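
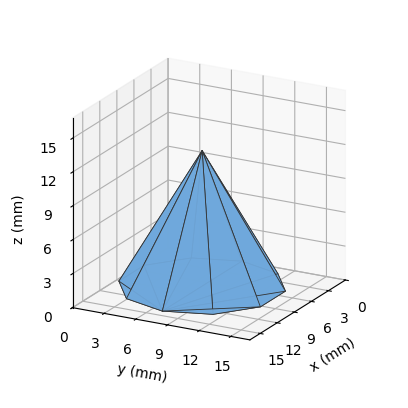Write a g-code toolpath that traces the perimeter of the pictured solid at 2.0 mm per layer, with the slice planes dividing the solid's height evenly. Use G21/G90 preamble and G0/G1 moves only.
Reading the render: the shape is a regular 10-sided pyramid, base circumscribed radius ≈ 7 mm, apex at z ≈ 12 mm (dimensions read to the nearest mm from the axis ticks). For the g-code, the solid's height is divided into equal slices at the stated Δz and each level perimeter traced with G1 moves after a G0 lift.

; perimeter-only toolpath
G21 ; units = mm
G90 ; absolute positioning
G28 ; home
; layer 1
G0 Z2.0
G0 X12.8 Y7.0
G1 X11.8 Y10.4
G1 X8.8 Y12.6
G1 X5.2 Y12.6
G1 X2.2 Y10.4
G1 X1.2 Y7.0
G1 X2.2 Y3.6
G1 X5.2 Y1.4
G1 X8.8 Y1.4
G1 X11.8 Y3.6
G1 X12.8 Y7.0
; layer 2
G0 Z4.0
G0 X11.7 Y7.0
G1 X10.8 Y9.7
G1 X8.5 Y11.5
G1 X5.5 Y11.5
G1 X3.2 Y9.7
G1 X2.3 Y7.0
G1 X3.2 Y4.3
G1 X5.5 Y2.5
G1 X8.5 Y2.5
G1 X10.8 Y4.3
G1 X11.7 Y7.0
; layer 3
G0 Z6.0
G0 X10.5 Y7.0
G1 X9.8 Y9.1
G1 X8.1 Y10.3
G1 X5.9 Y10.3
G1 X4.2 Y9.1
G1 X3.5 Y7.0
G1 X4.2 Y5.0
G1 X5.9 Y3.6
G1 X8.1 Y3.6
G1 X9.8 Y5.0
G1 X10.5 Y7.0
; layer 4
G0 Z8.0
G0 X9.3 Y7.0
G1 X8.9 Y8.4
G1 X7.7 Y9.2
G1 X6.3 Y9.2
G1 X5.1 Y8.4
G1 X4.7 Y7.0
G1 X5.1 Y5.6
G1 X6.3 Y4.8
G1 X7.7 Y4.8
G1 X8.9 Y5.6
G1 X9.3 Y7.0
; layer 5
G0 Z10.0
G0 X8.2 Y7.0
G1 X8.0 Y7.7
G1 X7.4 Y8.1
G1 X6.6 Y8.1
G1 X6.1 Y7.7
G1 X5.8 Y7.0
G1 X6.1 Y6.3
G1 X6.6 Y5.9
G1 X7.4 Y5.9
G1 X8.0 Y6.3
G1 X8.2 Y7.0
M2 ; end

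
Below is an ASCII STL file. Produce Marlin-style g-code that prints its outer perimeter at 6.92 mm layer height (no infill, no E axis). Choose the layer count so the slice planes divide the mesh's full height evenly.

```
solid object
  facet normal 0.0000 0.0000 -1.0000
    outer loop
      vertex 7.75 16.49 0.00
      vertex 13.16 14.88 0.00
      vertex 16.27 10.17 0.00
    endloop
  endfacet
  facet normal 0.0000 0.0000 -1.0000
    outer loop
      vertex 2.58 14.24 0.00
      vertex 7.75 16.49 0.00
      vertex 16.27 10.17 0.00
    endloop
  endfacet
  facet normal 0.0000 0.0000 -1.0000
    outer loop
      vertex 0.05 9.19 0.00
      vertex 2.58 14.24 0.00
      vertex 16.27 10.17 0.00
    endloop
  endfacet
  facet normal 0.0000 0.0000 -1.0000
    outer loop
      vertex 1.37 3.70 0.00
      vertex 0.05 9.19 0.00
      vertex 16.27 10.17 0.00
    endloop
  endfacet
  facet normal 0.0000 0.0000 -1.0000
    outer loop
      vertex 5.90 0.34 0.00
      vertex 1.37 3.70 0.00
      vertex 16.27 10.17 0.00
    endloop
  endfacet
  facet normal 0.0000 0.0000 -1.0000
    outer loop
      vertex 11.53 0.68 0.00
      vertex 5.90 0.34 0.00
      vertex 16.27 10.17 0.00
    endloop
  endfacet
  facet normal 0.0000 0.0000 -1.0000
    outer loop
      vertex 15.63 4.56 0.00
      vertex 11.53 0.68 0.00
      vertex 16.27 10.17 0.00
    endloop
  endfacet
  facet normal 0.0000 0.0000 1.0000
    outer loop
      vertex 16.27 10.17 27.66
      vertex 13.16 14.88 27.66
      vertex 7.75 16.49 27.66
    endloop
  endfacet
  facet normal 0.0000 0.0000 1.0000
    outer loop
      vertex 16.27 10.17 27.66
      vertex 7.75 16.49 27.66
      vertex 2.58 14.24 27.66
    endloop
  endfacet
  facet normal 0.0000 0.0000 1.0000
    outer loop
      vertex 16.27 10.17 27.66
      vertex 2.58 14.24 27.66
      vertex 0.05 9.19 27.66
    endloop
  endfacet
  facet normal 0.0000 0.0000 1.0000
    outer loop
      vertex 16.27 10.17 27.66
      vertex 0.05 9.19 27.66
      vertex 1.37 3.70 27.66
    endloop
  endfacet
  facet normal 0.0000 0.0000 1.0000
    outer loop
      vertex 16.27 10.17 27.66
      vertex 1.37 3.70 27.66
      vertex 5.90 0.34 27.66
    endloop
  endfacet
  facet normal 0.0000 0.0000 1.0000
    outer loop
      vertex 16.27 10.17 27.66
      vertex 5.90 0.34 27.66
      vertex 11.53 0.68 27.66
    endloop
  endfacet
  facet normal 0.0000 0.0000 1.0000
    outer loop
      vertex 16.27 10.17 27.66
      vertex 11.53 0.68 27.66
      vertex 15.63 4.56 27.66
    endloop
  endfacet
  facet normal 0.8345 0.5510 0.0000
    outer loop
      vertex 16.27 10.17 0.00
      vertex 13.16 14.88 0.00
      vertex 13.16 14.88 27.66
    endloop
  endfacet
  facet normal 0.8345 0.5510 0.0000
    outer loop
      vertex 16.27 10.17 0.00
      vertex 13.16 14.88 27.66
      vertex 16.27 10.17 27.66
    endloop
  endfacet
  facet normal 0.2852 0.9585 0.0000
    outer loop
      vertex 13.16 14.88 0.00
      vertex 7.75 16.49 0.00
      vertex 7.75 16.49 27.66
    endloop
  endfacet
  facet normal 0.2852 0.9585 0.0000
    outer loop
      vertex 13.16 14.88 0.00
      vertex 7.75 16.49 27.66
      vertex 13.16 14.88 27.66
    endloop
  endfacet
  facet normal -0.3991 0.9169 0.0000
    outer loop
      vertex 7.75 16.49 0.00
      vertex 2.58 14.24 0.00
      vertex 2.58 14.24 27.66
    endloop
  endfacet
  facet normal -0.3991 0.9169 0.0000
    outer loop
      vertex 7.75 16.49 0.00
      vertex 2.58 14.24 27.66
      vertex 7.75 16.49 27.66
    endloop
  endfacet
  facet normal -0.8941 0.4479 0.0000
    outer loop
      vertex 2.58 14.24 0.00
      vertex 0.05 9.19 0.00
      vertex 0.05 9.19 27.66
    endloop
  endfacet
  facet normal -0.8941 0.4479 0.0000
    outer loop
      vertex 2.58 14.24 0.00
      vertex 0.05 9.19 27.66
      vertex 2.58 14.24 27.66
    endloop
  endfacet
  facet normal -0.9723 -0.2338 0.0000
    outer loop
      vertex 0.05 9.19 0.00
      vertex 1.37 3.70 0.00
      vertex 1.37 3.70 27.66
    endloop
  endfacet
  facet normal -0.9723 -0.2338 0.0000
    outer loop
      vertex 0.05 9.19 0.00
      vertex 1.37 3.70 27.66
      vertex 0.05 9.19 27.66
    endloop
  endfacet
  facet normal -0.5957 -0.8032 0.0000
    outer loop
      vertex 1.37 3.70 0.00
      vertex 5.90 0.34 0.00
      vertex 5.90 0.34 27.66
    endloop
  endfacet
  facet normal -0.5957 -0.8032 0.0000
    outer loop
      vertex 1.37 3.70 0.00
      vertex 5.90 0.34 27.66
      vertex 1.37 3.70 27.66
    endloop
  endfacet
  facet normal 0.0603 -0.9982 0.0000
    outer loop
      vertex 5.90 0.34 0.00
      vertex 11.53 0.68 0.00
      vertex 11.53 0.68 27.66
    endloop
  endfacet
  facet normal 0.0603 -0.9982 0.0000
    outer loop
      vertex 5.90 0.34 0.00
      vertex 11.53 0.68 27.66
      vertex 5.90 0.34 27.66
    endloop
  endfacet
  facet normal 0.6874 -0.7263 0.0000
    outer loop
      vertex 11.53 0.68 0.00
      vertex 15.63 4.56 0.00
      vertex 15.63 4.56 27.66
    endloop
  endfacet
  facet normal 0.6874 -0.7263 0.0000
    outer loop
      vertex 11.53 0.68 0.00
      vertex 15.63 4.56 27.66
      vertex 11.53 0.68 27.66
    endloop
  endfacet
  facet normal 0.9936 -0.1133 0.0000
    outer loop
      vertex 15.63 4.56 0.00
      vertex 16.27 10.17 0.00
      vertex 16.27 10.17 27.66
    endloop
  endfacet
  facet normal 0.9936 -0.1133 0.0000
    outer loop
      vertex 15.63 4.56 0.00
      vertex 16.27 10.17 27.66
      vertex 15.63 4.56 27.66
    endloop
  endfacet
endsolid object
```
; perimeter-only toolpath
G21 ; units = mm
G90 ; absolute positioning
G28 ; home
; layer 1
G0 Z6.92
G0 X16.27 Y10.17
G1 X13.16 Y14.88
G1 X7.75 Y16.49
G1 X2.58 Y14.24
G1 X0.05 Y9.19
G1 X1.37 Y3.70
G1 X5.90 Y0.34
G1 X11.53 Y0.68
G1 X15.63 Y4.56
G1 X16.27 Y10.17
; layer 2
G0 Z13.83
G0 X16.27 Y10.17
G1 X13.16 Y14.88
G1 X7.75 Y16.49
G1 X2.58 Y14.24
G1 X0.05 Y9.19
G1 X1.37 Y3.70
G1 X5.90 Y0.34
G1 X11.53 Y0.68
G1 X15.63 Y4.56
G1 X16.27 Y10.17
; layer 3
G0 Z20.75
G0 X16.27 Y10.17
G1 X13.16 Y14.88
G1 X7.75 Y16.49
G1 X2.58 Y14.24
G1 X0.05 Y9.19
G1 X1.37 Y3.70
G1 X5.90 Y0.34
G1 X11.53 Y0.68
G1 X15.63 Y4.56
G1 X16.27 Y10.17
; layer 4
G0 Z27.66
G0 X16.27 Y10.17
G1 X13.16 Y14.88
G1 X7.75 Y16.49
G1 X2.58 Y14.24
G1 X0.05 Y9.19
G1 X1.37 Y3.70
G1 X5.90 Y0.34
G1 X11.53 Y0.68
G1 X15.63 Y4.56
G1 X16.27 Y10.17
M2 ; end

The solid is a regular 9-sided prism (a cylinder approximated with 9 flat sides), circumscribed radius ≈ 8.25 mm, height ≈ 27.7 mm. Slicing at Δz = 6.92 mm — 4 equal slices spanning the solid's height, so layer i sits at z = i·h/4 — gives 4 non-empty perimeters. Each is a 9-segment closed polygon; G0 lifts to the layer z and rapids to the start vertex, then G1 traces the edges.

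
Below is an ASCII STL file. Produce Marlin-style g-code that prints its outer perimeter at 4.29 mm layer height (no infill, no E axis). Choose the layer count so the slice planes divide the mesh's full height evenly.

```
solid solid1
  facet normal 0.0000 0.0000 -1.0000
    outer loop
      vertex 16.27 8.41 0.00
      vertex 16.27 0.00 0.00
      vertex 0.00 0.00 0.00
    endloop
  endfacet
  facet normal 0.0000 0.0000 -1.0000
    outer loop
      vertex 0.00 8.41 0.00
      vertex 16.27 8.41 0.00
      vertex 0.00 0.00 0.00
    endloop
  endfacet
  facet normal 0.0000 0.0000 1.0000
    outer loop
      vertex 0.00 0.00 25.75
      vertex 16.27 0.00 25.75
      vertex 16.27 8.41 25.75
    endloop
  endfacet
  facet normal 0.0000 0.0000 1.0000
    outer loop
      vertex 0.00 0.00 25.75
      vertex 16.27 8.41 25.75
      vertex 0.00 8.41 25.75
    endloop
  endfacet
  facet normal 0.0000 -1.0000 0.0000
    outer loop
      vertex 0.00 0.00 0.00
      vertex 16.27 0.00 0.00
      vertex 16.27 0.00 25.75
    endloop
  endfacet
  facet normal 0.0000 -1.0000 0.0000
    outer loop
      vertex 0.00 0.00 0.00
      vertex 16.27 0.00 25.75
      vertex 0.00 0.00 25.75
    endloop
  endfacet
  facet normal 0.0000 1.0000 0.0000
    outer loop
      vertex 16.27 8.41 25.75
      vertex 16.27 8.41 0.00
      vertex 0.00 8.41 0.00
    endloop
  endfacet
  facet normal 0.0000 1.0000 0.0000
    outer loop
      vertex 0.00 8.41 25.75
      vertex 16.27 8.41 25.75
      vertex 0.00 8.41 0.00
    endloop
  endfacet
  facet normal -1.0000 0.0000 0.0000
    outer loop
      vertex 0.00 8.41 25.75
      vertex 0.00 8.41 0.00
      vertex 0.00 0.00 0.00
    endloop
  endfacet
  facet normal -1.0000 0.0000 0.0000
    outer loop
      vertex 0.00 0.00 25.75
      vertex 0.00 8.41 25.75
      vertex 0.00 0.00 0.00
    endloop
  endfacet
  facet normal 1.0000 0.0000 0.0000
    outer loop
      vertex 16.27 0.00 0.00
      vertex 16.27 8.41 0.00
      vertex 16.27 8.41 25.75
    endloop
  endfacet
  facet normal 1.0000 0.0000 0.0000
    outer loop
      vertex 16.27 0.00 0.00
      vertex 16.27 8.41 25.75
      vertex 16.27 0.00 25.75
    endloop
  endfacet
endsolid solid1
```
; perimeter-only toolpath
G21 ; units = mm
G90 ; absolute positioning
G28 ; home
; layer 1
G0 Z4.29
G0 X0.00 Y0.00
G1 X16.27 Y0.00
G1 X16.27 Y8.41
G1 X0.00 Y8.41
G1 X0.00 Y0.00
; layer 2
G0 Z8.58
G0 X0.00 Y0.00
G1 X16.27 Y0.00
G1 X16.27 Y8.41
G1 X0.00 Y8.41
G1 X0.00 Y0.00
; layer 3
G0 Z12.88
G0 X0.00 Y0.00
G1 X16.27 Y0.00
G1 X16.27 Y8.41
G1 X0.00 Y8.41
G1 X0.00 Y0.00
; layer 4
G0 Z17.17
G0 X0.00 Y0.00
G1 X16.27 Y0.00
G1 X16.27 Y8.41
G1 X0.00 Y8.41
G1 X0.00 Y0.00
; layer 5
G0 Z21.46
G0 X0.00 Y0.00
G1 X16.27 Y0.00
G1 X16.27 Y8.41
G1 X0.00 Y8.41
G1 X0.00 Y0.00
; layer 6
G0 Z25.75
G0 X0.00 Y0.00
G1 X16.27 Y0.00
G1 X16.27 Y8.41
G1 X0.00 Y8.41
G1 X0.00 Y0.00
M2 ; end

The solid is a rectangular box, roughly 16.3 × 8.41 mm footprint and 25.8 mm tall. Slicing at Δz = 4.29 mm — 6 equal slices spanning the solid's height, so layer i sits at z = i·h/6 — gives 6 non-empty perimeters. Each is a 4-segment closed polygon; G0 lifts to the layer z and rapids to the start vertex, then G1 traces the edges.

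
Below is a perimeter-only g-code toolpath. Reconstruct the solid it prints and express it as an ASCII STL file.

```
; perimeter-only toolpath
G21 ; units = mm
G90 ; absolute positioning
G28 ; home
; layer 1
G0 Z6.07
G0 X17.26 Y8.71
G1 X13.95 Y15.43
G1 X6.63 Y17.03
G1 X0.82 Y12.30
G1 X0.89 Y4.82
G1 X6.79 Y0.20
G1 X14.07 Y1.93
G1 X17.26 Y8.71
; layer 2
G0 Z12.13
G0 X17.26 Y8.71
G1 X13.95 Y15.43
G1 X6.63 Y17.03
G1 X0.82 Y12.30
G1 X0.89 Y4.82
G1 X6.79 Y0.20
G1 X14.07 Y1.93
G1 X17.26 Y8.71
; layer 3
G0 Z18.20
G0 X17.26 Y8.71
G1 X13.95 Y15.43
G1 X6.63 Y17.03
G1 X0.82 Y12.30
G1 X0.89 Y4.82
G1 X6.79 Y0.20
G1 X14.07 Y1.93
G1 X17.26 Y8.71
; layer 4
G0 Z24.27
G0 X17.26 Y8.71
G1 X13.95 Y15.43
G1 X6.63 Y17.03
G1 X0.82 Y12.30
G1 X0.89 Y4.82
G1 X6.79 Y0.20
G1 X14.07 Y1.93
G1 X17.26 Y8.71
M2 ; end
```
solid part
  facet normal 0.0000 0.0000 -1.0000
    outer loop
      vertex 6.63 17.03 0.00
      vertex 13.95 15.43 0.00
      vertex 17.26 8.71 0.00
    endloop
  endfacet
  facet normal 0.0000 0.0000 -1.0000
    outer loop
      vertex 0.82 12.30 0.00
      vertex 6.63 17.03 0.00
      vertex 17.26 8.71 0.00
    endloop
  endfacet
  facet normal 0.0000 0.0000 -1.0000
    outer loop
      vertex 0.89 4.82 0.00
      vertex 0.82 12.30 0.00
      vertex 17.26 8.71 0.00
    endloop
  endfacet
  facet normal 0.0000 0.0000 -1.0000
    outer loop
      vertex 6.79 0.20 0.00
      vertex 0.89 4.82 0.00
      vertex 17.26 8.71 0.00
    endloop
  endfacet
  facet normal 0.0000 0.0000 -1.0000
    outer loop
      vertex 14.07 1.93 0.00
      vertex 6.79 0.20 0.00
      vertex 17.26 8.71 0.00
    endloop
  endfacet
  facet normal 0.0000 0.0000 1.0000
    outer loop
      vertex 17.26 8.71 24.27
      vertex 13.95 15.43 24.27
      vertex 6.63 17.03 24.27
    endloop
  endfacet
  facet normal 0.0000 0.0000 1.0000
    outer loop
      vertex 17.26 8.71 24.27
      vertex 6.63 17.03 24.27
      vertex 0.82 12.30 24.27
    endloop
  endfacet
  facet normal 0.0000 0.0000 1.0000
    outer loop
      vertex 17.26 8.71 24.27
      vertex 0.82 12.30 24.27
      vertex 0.89 4.82 24.27
    endloop
  endfacet
  facet normal 0.0000 0.0000 1.0000
    outer loop
      vertex 17.26 8.71 24.27
      vertex 0.89 4.82 24.27
      vertex 6.79 0.20 24.27
    endloop
  endfacet
  facet normal 0.0000 0.0000 1.0000
    outer loop
      vertex 17.26 8.71 24.27
      vertex 6.79 0.20 24.27
      vertex 14.07 1.93 24.27
    endloop
  endfacet
  facet normal 0.8971 0.4419 0.0000
    outer loop
      vertex 17.26 8.71 0.00
      vertex 13.95 15.43 0.00
      vertex 13.95 15.43 24.27
    endloop
  endfacet
  facet normal 0.8971 0.4419 0.0000
    outer loop
      vertex 17.26 8.71 0.00
      vertex 13.95 15.43 24.27
      vertex 17.26 8.71 24.27
    endloop
  endfacet
  facet normal 0.2135 0.9769 0.0000
    outer loop
      vertex 13.95 15.43 0.00
      vertex 6.63 17.03 0.00
      vertex 6.63 17.03 24.27
    endloop
  endfacet
  facet normal 0.2135 0.9769 0.0000
    outer loop
      vertex 13.95 15.43 0.00
      vertex 6.63 17.03 24.27
      vertex 13.95 15.43 24.27
    endloop
  endfacet
  facet normal -0.6313 0.7755 0.0000
    outer loop
      vertex 6.63 17.03 0.00
      vertex 0.82 12.30 0.00
      vertex 0.82 12.30 24.27
    endloop
  endfacet
  facet normal -0.6313 0.7755 0.0000
    outer loop
      vertex 6.63 17.03 0.00
      vertex 0.82 12.30 24.27
      vertex 6.63 17.03 24.27
    endloop
  endfacet
  facet normal -1.0000 -0.0094 0.0000
    outer loop
      vertex 0.82 12.30 0.00
      vertex 0.89 4.82 0.00
      vertex 0.89 4.82 24.27
    endloop
  endfacet
  facet normal -1.0000 -0.0094 0.0000
    outer loop
      vertex 0.82 12.30 0.00
      vertex 0.89 4.82 24.27
      vertex 0.82 12.30 24.27
    endloop
  endfacet
  facet normal -0.6165 -0.7873 0.0000
    outer loop
      vertex 0.89 4.82 0.00
      vertex 6.79 0.20 0.00
      vertex 6.79 0.20 24.27
    endloop
  endfacet
  facet normal -0.6165 -0.7873 0.0000
    outer loop
      vertex 0.89 4.82 0.00
      vertex 6.79 0.20 24.27
      vertex 0.89 4.82 24.27
    endloop
  endfacet
  facet normal 0.2312 -0.9729 0.0000
    outer loop
      vertex 6.79 0.20 0.00
      vertex 14.07 1.93 0.00
      vertex 14.07 1.93 24.27
    endloop
  endfacet
  facet normal 0.2312 -0.9729 0.0000
    outer loop
      vertex 6.79 0.20 0.00
      vertex 14.07 1.93 24.27
      vertex 6.79 0.20 24.27
    endloop
  endfacet
  facet normal 0.9048 -0.4257 0.0000
    outer loop
      vertex 14.07 1.93 0.00
      vertex 17.26 8.71 0.00
      vertex 17.26 8.71 24.27
    endloop
  endfacet
  facet normal 0.9048 -0.4257 0.0000
    outer loop
      vertex 14.07 1.93 0.00
      vertex 17.26 8.71 24.27
      vertex 14.07 1.93 24.27
    endloop
  endfacet
endsolid part

The G0 Z moves step by Δz≈6.07 mm. Every layer's G1 loop is the same polygon, so the solid is a straight extrusion of it from z=0 to z≈24.3. Closing with flat bottom and top caps and triangulating gives 24 facets — a regular 7-sided prism (a cylinder approximated with 7 flat sides), circumscribed radius ≈ 8.63 mm, height ≈ 24.3 mm.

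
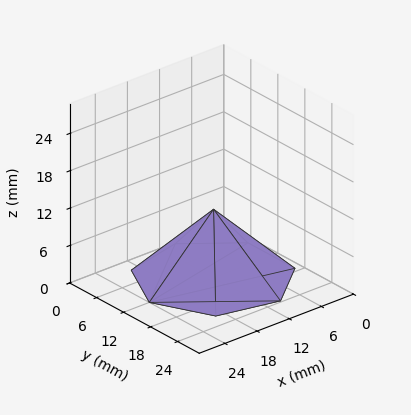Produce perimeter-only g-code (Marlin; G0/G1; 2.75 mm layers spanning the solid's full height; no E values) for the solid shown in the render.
Reading the render: the shape is a regular 7-sided pyramid, base circumscribed radius ≈ 12 mm, apex at z ≈ 11 mm (dimensions read to the nearest mm from the axis ticks). For the g-code, the solid's height is divided into equal slices at the stated Δz and each level perimeter traced with G1 moves after a G0 lift.

; perimeter-only toolpath
G21 ; units = mm
G90 ; absolute positioning
G28 ; home
; layer 1
G0 Z2.75
G0 X21.00 Y12.00
G1 X17.61 Y19.04
G1 X10.00 Y20.77
G1 X3.89 Y15.91
G1 X3.89 Y8.09
G1 X10.00 Y3.23
G1 X17.61 Y4.96
G1 X21.00 Y12.00
; layer 2
G0 Z5.50
G0 X18.00 Y12.00
G1 X15.74 Y16.69
G1 X10.66 Y17.85
G1 X6.59 Y14.61
G1 X6.59 Y9.39
G1 X10.66 Y6.15
G1 X15.74 Y7.31
G1 X18.00 Y12.00
; layer 3
G0 Z8.25
G0 X15.00 Y12.00
G1 X13.87 Y14.34
G1 X11.33 Y14.93
G1 X9.30 Y13.30
G1 X9.30 Y10.70
G1 X11.33 Y9.07
G1 X13.87 Y9.65
G1 X15.00 Y12.00
M2 ; end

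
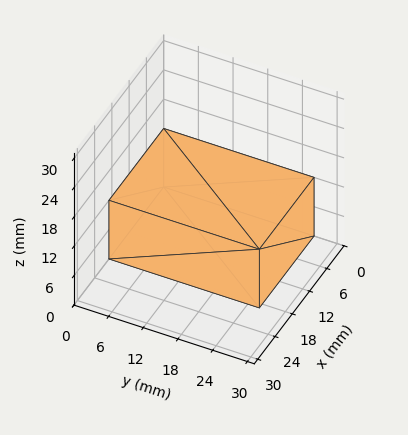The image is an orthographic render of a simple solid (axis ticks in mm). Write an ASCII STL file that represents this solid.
Reading the render: the shape is a rectangular box, roughly 19 × 26 mm footprint and 12 mm tall (dimensions read to the nearest mm from the axis ticks). For the STL, each face is triangulated and given an outward normal.

solid part
  facet normal 0.0000 0.0000 -1.0000
    outer loop
      vertex 19.00 26.00 0.00
      vertex 19.00 0.00 0.00
      vertex 0.00 0.00 0.00
    endloop
  endfacet
  facet normal 0.0000 0.0000 -1.0000
    outer loop
      vertex 0.00 26.00 0.00
      vertex 19.00 26.00 0.00
      vertex 0.00 0.00 0.00
    endloop
  endfacet
  facet normal 0.0000 0.0000 1.0000
    outer loop
      vertex 0.00 0.00 12.00
      vertex 19.00 0.00 12.00
      vertex 19.00 26.00 12.00
    endloop
  endfacet
  facet normal 0.0000 0.0000 1.0000
    outer loop
      vertex 0.00 0.00 12.00
      vertex 19.00 26.00 12.00
      vertex 0.00 26.00 12.00
    endloop
  endfacet
  facet normal 0.0000 -1.0000 0.0000
    outer loop
      vertex 0.00 0.00 0.00
      vertex 19.00 0.00 0.00
      vertex 19.00 0.00 12.00
    endloop
  endfacet
  facet normal 0.0000 -1.0000 0.0000
    outer loop
      vertex 0.00 0.00 0.00
      vertex 19.00 0.00 12.00
      vertex 0.00 0.00 12.00
    endloop
  endfacet
  facet normal 0.0000 1.0000 0.0000
    outer loop
      vertex 19.00 26.00 12.00
      vertex 19.00 26.00 0.00
      vertex 0.00 26.00 0.00
    endloop
  endfacet
  facet normal 0.0000 1.0000 0.0000
    outer loop
      vertex 0.00 26.00 12.00
      vertex 19.00 26.00 12.00
      vertex 0.00 26.00 0.00
    endloop
  endfacet
  facet normal -1.0000 0.0000 0.0000
    outer loop
      vertex 0.00 26.00 12.00
      vertex 0.00 26.00 0.00
      vertex 0.00 0.00 0.00
    endloop
  endfacet
  facet normal -1.0000 0.0000 0.0000
    outer loop
      vertex 0.00 0.00 12.00
      vertex 0.00 26.00 12.00
      vertex 0.00 0.00 0.00
    endloop
  endfacet
  facet normal 1.0000 0.0000 0.0000
    outer loop
      vertex 19.00 0.00 0.00
      vertex 19.00 26.00 0.00
      vertex 19.00 26.00 12.00
    endloop
  endfacet
  facet normal 1.0000 0.0000 0.0000
    outer loop
      vertex 19.00 0.00 0.00
      vertex 19.00 26.00 12.00
      vertex 19.00 0.00 12.00
    endloop
  endfacet
endsolid part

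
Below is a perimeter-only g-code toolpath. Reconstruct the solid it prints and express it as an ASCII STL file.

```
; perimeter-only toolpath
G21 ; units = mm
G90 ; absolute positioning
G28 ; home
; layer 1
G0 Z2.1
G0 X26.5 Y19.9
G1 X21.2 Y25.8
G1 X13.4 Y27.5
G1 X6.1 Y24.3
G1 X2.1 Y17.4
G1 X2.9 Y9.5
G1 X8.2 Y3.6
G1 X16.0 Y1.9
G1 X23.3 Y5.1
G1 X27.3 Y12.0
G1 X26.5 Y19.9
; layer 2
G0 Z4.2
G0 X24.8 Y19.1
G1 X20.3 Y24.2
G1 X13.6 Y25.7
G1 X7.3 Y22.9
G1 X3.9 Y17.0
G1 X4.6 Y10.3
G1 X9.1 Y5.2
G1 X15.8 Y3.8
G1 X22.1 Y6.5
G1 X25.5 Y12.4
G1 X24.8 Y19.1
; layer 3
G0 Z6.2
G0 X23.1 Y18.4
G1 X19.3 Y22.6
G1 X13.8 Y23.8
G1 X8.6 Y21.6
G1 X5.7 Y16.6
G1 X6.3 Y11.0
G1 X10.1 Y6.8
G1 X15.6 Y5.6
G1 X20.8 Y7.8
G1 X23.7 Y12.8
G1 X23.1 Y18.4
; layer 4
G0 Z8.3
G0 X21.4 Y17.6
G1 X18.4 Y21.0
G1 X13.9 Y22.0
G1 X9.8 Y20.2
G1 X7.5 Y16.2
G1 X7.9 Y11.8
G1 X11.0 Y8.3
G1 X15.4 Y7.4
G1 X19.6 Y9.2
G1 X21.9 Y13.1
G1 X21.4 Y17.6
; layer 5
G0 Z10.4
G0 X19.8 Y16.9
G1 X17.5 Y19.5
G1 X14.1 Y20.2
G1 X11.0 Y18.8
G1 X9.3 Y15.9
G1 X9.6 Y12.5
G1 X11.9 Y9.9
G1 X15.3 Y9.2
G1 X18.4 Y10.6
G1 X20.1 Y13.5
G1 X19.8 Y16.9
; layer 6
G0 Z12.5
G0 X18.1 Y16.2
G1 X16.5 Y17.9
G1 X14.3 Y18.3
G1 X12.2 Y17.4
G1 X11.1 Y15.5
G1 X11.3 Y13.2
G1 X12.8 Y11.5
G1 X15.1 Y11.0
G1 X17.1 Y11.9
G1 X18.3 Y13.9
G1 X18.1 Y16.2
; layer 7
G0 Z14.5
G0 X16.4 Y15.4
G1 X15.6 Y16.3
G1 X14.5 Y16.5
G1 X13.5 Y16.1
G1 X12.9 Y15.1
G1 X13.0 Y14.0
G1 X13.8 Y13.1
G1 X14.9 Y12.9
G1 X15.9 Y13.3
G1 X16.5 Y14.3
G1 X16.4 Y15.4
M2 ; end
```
solid part
  facet normal 0.0000 0.0000 -1.0000
    outer loop
      vertex 13.2 29.3 0.0
      vertex 22.1 27.4 0.0
      vertex 28.2 20.6 0.0
    endloop
  endfacet
  facet normal 0.0000 0.0000 -1.0000
    outer loop
      vertex 4.9 25.7 0.0
      vertex 13.2 29.3 0.0
      vertex 28.2 20.6 0.0
    endloop
  endfacet
  facet normal 0.0000 0.0000 -1.0000
    outer loop
      vertex 0.3 17.8 0.0
      vertex 4.9 25.7 0.0
      vertex 28.2 20.6 0.0
    endloop
  endfacet
  facet normal 0.0000 0.0000 -1.0000
    outer loop
      vertex 1.2 8.8 0.0
      vertex 0.3 17.8 0.0
      vertex 28.2 20.6 0.0
    endloop
  endfacet
  facet normal 0.0000 0.0000 -1.0000
    outer loop
      vertex 7.3 2.0 0.0
      vertex 1.2 8.8 0.0
      vertex 28.2 20.6 0.0
    endloop
  endfacet
  facet normal 0.0000 0.0000 -1.0000
    outer loop
      vertex 16.2 0.1 0.0
      vertex 7.3 2.0 0.0
      vertex 28.2 20.6 0.0
    endloop
  endfacet
  facet normal 0.0000 0.0000 -1.0000
    outer loop
      vertex 24.5 3.7 0.0
      vertex 16.2 0.1 0.0
      vertex 28.2 20.6 0.0
    endloop
  endfacet
  facet normal 0.0000 0.0000 -1.0000
    outer loop
      vertex 29.1 11.6 0.0
      vertex 24.5 3.7 0.0
      vertex 28.2 20.6 0.0
    endloop
  endfacet
  facet normal 0.5692 0.5106 0.6444
    outer loop
      vertex 28.2 20.6 0.0
      vertex 22.1 27.4 0.0
      vertex 14.7 14.7 16.6
    endloop
  endfacet
  facet normal 0.1598 0.7484 0.6438
    outer loop
      vertex 22.1 27.4 0.0
      vertex 13.2 29.3 0.0
      vertex 14.7 14.7 16.6
    endloop
  endfacet
  facet normal -0.3043 0.7015 0.6445
    outer loop
      vertex 13.2 29.3 0.0
      vertex 4.9 25.7 0.0
      vertex 14.7 14.7 16.6
    endloop
  endfacet
  facet normal -0.6605 0.3846 0.6448
    outer loop
      vertex 4.9 25.7 0.0
      vertex 0.3 17.8 0.0
      vertex 14.7 14.7 16.6
    endloop
  endfacet
  facet normal -0.7602 -0.0760 0.6452
    outer loop
      vertex 0.3 17.8 0.0
      vertex 1.2 8.8 0.0
      vertex 14.7 14.7 16.6
    endloop
  endfacet
  facet normal -0.5692 -0.5106 0.6444
    outer loop
      vertex 1.2 8.8 0.0
      vertex 7.3 2.0 0.0
      vertex 14.7 14.7 16.6
    endloop
  endfacet
  facet normal -0.1598 -0.7484 0.6438
    outer loop
      vertex 7.3 2.0 0.0
      vertex 16.2 0.1 0.0
      vertex 14.7 14.7 16.6
    endloop
  endfacet
  facet normal 0.3043 -0.7015 0.6445
    outer loop
      vertex 16.2 0.1 0.0
      vertex 24.5 3.7 0.0
      vertex 14.7 14.7 16.6
    endloop
  endfacet
  facet normal 0.6605 -0.3846 0.6448
    outer loop
      vertex 24.5 3.7 0.0
      vertex 29.1 11.6 0.0
      vertex 14.7 14.7 16.6
    endloop
  endfacet
  facet normal 0.7602 0.0760 0.6452
    outer loop
      vertex 29.1 11.6 0.0
      vertex 28.2 20.6 0.0
      vertex 14.7 14.7 16.6
    endloop
  endfacet
endsolid part

The G0 Z moves step by Δz≈2.1 mm. The G1 loops shrink linearly with z, so the solid tapers from its base footprint up to z≈16.6. Closing with a flat bottom cap and the tapered top and triangulating gives 18 facets — a regular 10-sided pyramid, base circumscribed radius ≈ 14.7 mm, apex at z ≈ 16.6 mm.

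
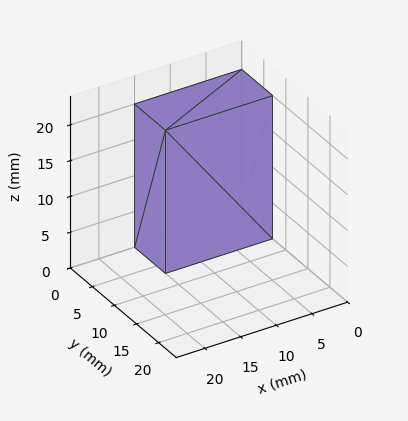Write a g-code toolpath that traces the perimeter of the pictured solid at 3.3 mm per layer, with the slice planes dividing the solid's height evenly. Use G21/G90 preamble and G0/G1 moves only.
Reading the render: the shape is a rectangular box, roughly 15 × 7 mm footprint and 20 mm tall (dimensions read to the nearest mm from the axis ticks). For the g-code, the solid's height is divided into equal slices at the stated Δz and each level perimeter traced with G1 moves after a G0 lift.

; perimeter-only toolpath
G21 ; units = mm
G90 ; absolute positioning
G28 ; home
; layer 1
G0 Z3.3
G0 X0.0 Y0.0
G1 X15.0 Y0.0
G1 X15.0 Y7.0
G1 X0.0 Y7.0
G1 X0.0 Y0.0
; layer 2
G0 Z6.7
G0 X0.0 Y0.0
G1 X15.0 Y0.0
G1 X15.0 Y7.0
G1 X0.0 Y7.0
G1 X0.0 Y0.0
; layer 3
G0 Z10.0
G0 X0.0 Y0.0
G1 X15.0 Y0.0
G1 X15.0 Y7.0
G1 X0.0 Y7.0
G1 X0.0 Y0.0
; layer 4
G0 Z13.3
G0 X0.0 Y0.0
G1 X15.0 Y0.0
G1 X15.0 Y7.0
G1 X0.0 Y7.0
G1 X0.0 Y0.0
; layer 5
G0 Z16.7
G0 X0.0 Y0.0
G1 X15.0 Y0.0
G1 X15.0 Y7.0
G1 X0.0 Y7.0
G1 X0.0 Y0.0
; layer 6
G0 Z20.0
G0 X0.0 Y0.0
G1 X15.0 Y0.0
G1 X15.0 Y7.0
G1 X0.0 Y7.0
G1 X0.0 Y0.0
M2 ; end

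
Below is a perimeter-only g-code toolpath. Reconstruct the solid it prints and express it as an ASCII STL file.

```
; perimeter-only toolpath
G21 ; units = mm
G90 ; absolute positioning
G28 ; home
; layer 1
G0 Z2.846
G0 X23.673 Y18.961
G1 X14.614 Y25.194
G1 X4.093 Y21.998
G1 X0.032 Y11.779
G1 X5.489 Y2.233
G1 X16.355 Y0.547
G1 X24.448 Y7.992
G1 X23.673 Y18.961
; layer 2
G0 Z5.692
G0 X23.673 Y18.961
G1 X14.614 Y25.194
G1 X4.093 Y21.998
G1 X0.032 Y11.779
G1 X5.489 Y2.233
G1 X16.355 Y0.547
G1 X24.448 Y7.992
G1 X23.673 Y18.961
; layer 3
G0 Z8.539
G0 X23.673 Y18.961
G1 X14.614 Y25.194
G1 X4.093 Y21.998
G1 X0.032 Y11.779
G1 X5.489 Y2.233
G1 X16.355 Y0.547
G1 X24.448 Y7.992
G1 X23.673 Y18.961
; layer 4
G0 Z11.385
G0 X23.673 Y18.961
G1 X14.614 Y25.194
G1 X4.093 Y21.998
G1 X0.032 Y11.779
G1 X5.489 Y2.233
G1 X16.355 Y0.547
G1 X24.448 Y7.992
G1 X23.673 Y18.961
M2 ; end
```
solid part
  facet normal 0.0000 0.0000 -1.0000
    outer loop
      vertex 4.093 21.998 0.000
      vertex 14.614 25.194 0.000
      vertex 23.673 18.961 0.000
    endloop
  endfacet
  facet normal 0.0000 0.0000 -1.0000
    outer loop
      vertex 0.032 11.779 0.000
      vertex 4.093 21.998 0.000
      vertex 23.673 18.961 0.000
    endloop
  endfacet
  facet normal 0.0000 0.0000 -1.0000
    outer loop
      vertex 5.489 2.233 0.000
      vertex 0.032 11.779 0.000
      vertex 23.673 18.961 0.000
    endloop
  endfacet
  facet normal 0.0000 0.0000 -1.0000
    outer loop
      vertex 16.355 0.547 0.000
      vertex 5.489 2.233 0.000
      vertex 23.673 18.961 0.000
    endloop
  endfacet
  facet normal 0.0000 0.0000 -1.0000
    outer loop
      vertex 24.448 7.992 0.000
      vertex 16.355 0.547 0.000
      vertex 23.673 18.961 0.000
    endloop
  endfacet
  facet normal 0.0000 0.0000 1.0000
    outer loop
      vertex 23.673 18.961 11.385
      vertex 14.614 25.194 11.385
      vertex 4.093 21.998 11.385
    endloop
  endfacet
  facet normal 0.0000 0.0000 1.0000
    outer loop
      vertex 23.673 18.961 11.385
      vertex 4.093 21.998 11.385
      vertex 0.032 11.779 11.385
    endloop
  endfacet
  facet normal 0.0000 0.0000 1.0000
    outer loop
      vertex 23.673 18.961 11.385
      vertex 0.032 11.779 11.385
      vertex 5.489 2.233 11.385
    endloop
  endfacet
  facet normal 0.0000 0.0000 1.0000
    outer loop
      vertex 23.673 18.961 11.385
      vertex 5.489 2.233 11.385
      vertex 16.355 0.547 11.385
    endloop
  endfacet
  facet normal 0.0000 0.0000 1.0000
    outer loop
      vertex 23.673 18.961 11.385
      vertex 16.355 0.547 11.385
      vertex 24.448 7.992 11.385
    endloop
  endfacet
  facet normal 0.5668 0.8238 0.0000
    outer loop
      vertex 23.673 18.961 0.000
      vertex 14.614 25.194 0.000
      vertex 14.614 25.194 11.385
    endloop
  endfacet
  facet normal 0.5668 0.8238 0.0000
    outer loop
      vertex 23.673 18.961 0.000
      vertex 14.614 25.194 11.385
      vertex 23.673 18.961 11.385
    endloop
  endfacet
  facet normal -0.2907 0.9568 0.0000
    outer loop
      vertex 14.614 25.194 0.000
      vertex 4.093 21.998 0.000
      vertex 4.093 21.998 11.385
    endloop
  endfacet
  facet normal -0.2907 0.9568 0.0000
    outer loop
      vertex 14.614 25.194 0.000
      vertex 4.093 21.998 11.385
      vertex 14.614 25.194 11.385
    endloop
  endfacet
  facet normal -0.9293 0.3693 0.0000
    outer loop
      vertex 4.093 21.998 0.000
      vertex 0.032 11.779 0.000
      vertex 0.032 11.779 11.385
    endloop
  endfacet
  facet normal -0.9293 0.3693 0.0000
    outer loop
      vertex 4.093 21.998 0.000
      vertex 0.032 11.779 11.385
      vertex 4.093 21.998 11.385
    endloop
  endfacet
  facet normal -0.8682 -0.4963 0.0000
    outer loop
      vertex 0.032 11.779 0.000
      vertex 5.489 2.233 0.000
      vertex 5.489 2.233 11.385
    endloop
  endfacet
  facet normal -0.8682 -0.4963 0.0000
    outer loop
      vertex 0.032 11.779 0.000
      vertex 5.489 2.233 11.385
      vertex 0.032 11.779 11.385
    endloop
  endfacet
  facet normal -0.1533 -0.9882 0.0000
    outer loop
      vertex 5.489 2.233 0.000
      vertex 16.355 0.547 0.000
      vertex 16.355 0.547 11.385
    endloop
  endfacet
  facet normal -0.1533 -0.9882 0.0000
    outer loop
      vertex 5.489 2.233 0.000
      vertex 16.355 0.547 11.385
      vertex 5.489 2.233 11.385
    endloop
  endfacet
  facet normal 0.6770 -0.7360 0.0000
    outer loop
      vertex 16.355 0.547 0.000
      vertex 24.448 7.992 0.000
      vertex 24.448 7.992 11.385
    endloop
  endfacet
  facet normal 0.6770 -0.7360 0.0000
    outer loop
      vertex 16.355 0.547 0.000
      vertex 24.448 7.992 11.385
      vertex 16.355 0.547 11.385
    endloop
  endfacet
  facet normal 0.9975 0.0705 0.0000
    outer loop
      vertex 24.448 7.992 0.000
      vertex 23.673 18.961 0.000
      vertex 23.673 18.961 11.385
    endloop
  endfacet
  facet normal 0.9975 0.0705 0.0000
    outer loop
      vertex 24.448 7.992 0.000
      vertex 23.673 18.961 11.385
      vertex 24.448 7.992 11.385
    endloop
  endfacet
endsolid part

The G0 Z moves step by Δz≈2.846 mm. Every layer's G1 loop is the same polygon, so the solid is a straight extrusion of it from z=0 to z≈11.4. Closing with flat bottom and top caps and triangulating gives 24 facets — a regular 7-sided prism (a cylinder approximated with 7 flat sides), circumscribed radius ≈ 12.7 mm, height ≈ 11.4 mm.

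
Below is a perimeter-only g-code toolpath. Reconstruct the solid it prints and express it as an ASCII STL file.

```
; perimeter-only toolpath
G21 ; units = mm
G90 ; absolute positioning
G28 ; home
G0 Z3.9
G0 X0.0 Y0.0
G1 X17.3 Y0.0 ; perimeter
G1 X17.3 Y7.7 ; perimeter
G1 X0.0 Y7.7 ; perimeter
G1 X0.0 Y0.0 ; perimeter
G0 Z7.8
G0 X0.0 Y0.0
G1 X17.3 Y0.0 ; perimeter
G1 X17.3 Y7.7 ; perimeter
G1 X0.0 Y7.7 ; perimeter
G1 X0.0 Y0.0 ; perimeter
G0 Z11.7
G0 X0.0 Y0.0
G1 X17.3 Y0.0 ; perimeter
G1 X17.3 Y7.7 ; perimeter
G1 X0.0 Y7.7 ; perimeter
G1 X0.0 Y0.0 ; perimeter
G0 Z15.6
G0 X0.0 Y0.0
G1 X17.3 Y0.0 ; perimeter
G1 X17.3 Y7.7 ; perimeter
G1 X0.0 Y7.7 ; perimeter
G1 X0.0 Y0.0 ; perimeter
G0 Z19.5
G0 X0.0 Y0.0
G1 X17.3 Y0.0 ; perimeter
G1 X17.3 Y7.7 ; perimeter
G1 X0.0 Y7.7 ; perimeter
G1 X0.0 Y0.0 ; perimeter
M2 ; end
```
solid part
  facet normal 0.0000 0.0000 -1.0000
    outer loop
      vertex 17.3 7.7 0.0
      vertex 17.3 0.0 0.0
      vertex 0.0 0.0 0.0
    endloop
  endfacet
  facet normal 0.0000 0.0000 -1.0000
    outer loop
      vertex 0.0 7.7 0.0
      vertex 17.3 7.7 0.0
      vertex 0.0 0.0 0.0
    endloop
  endfacet
  facet normal 0.0000 0.0000 1.0000
    outer loop
      vertex 0.0 0.0 19.5
      vertex 17.3 0.0 19.5
      vertex 17.3 7.7 19.5
    endloop
  endfacet
  facet normal 0.0000 0.0000 1.0000
    outer loop
      vertex 0.0 0.0 19.5
      vertex 17.3 7.7 19.5
      vertex 0.0 7.7 19.5
    endloop
  endfacet
  facet normal 0.0000 -1.0000 0.0000
    outer loop
      vertex 0.0 0.0 0.0
      vertex 17.3 0.0 0.0
      vertex 17.3 0.0 19.5
    endloop
  endfacet
  facet normal 0.0000 -1.0000 0.0000
    outer loop
      vertex 0.0 0.0 0.0
      vertex 17.3 0.0 19.5
      vertex 0.0 0.0 19.5
    endloop
  endfacet
  facet normal 0.0000 1.0000 0.0000
    outer loop
      vertex 17.3 7.7 19.5
      vertex 17.3 7.7 0.0
      vertex 0.0 7.7 0.0
    endloop
  endfacet
  facet normal 0.0000 1.0000 0.0000
    outer loop
      vertex 0.0 7.7 19.5
      vertex 17.3 7.7 19.5
      vertex 0.0 7.7 0.0
    endloop
  endfacet
  facet normal -1.0000 0.0000 0.0000
    outer loop
      vertex 0.0 7.7 19.5
      vertex 0.0 7.7 0.0
      vertex 0.0 0.0 0.0
    endloop
  endfacet
  facet normal -1.0000 0.0000 0.0000
    outer loop
      vertex 0.0 0.0 19.5
      vertex 0.0 7.7 19.5
      vertex 0.0 0.0 0.0
    endloop
  endfacet
  facet normal 1.0000 0.0000 0.0000
    outer loop
      vertex 17.3 0.0 0.0
      vertex 17.3 7.7 0.0
      vertex 17.3 7.7 19.5
    endloop
  endfacet
  facet normal 1.0000 0.0000 0.0000
    outer loop
      vertex 17.3 0.0 0.0
      vertex 17.3 7.7 19.5
      vertex 17.3 0.0 19.5
    endloop
  endfacet
endsolid part

The G0 Z moves step by Δz≈3.9 mm. Every layer's G1 loop is the same polygon, so the solid is a straight extrusion of it from z=0 to z≈19.5. Closing with flat bottom and top caps and triangulating gives 12 facets — a rectangular box, roughly 17.3 × 7.7 mm footprint and 19.5 mm tall.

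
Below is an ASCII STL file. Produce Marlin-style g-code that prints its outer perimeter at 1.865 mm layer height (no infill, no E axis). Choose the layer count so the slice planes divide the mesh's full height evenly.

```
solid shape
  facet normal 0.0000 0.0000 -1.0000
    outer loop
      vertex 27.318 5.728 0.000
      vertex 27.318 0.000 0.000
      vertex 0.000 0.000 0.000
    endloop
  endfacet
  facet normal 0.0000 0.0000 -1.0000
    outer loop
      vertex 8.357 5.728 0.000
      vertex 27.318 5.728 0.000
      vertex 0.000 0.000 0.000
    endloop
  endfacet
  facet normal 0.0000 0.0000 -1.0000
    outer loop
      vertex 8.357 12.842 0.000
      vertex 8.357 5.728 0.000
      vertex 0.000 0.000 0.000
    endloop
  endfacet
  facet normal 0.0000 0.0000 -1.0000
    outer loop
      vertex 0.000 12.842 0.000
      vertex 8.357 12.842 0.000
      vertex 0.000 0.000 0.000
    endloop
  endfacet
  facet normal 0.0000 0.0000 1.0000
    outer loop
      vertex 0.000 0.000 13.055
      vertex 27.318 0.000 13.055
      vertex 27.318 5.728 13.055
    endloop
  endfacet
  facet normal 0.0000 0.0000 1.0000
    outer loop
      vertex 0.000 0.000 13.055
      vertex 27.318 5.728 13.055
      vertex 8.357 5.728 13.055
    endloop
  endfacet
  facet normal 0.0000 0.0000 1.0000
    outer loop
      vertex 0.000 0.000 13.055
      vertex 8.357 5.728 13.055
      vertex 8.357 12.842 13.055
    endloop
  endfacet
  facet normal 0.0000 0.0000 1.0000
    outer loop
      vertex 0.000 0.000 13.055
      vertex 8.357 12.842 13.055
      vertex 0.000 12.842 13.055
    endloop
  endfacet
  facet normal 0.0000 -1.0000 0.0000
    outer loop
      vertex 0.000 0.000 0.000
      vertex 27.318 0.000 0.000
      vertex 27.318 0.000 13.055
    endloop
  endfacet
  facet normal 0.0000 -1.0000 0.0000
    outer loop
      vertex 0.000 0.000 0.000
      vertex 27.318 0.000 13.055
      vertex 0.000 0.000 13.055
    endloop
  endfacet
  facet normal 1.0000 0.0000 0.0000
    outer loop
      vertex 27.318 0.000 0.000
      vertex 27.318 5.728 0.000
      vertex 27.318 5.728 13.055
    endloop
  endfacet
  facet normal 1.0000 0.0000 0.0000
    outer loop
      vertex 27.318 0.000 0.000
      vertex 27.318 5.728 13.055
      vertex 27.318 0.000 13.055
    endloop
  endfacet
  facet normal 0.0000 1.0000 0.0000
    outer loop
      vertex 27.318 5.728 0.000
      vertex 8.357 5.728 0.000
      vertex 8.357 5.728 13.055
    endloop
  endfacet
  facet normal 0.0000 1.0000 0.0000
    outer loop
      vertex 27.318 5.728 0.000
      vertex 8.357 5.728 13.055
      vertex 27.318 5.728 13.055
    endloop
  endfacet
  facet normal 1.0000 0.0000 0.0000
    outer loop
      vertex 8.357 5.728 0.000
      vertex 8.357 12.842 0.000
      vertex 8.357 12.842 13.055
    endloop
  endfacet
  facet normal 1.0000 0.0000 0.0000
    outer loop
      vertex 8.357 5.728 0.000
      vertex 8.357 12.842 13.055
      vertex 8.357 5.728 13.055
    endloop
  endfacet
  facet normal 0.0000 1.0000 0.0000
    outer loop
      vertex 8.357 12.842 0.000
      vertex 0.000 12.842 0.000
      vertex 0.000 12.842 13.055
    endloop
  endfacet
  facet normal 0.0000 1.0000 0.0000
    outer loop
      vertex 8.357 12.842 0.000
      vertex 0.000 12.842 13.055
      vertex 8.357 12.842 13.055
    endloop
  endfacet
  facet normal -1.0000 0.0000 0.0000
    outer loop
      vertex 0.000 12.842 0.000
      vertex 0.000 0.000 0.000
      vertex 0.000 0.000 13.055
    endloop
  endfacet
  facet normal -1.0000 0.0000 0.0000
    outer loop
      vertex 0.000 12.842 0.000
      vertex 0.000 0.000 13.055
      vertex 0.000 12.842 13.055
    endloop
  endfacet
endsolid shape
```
; perimeter-only toolpath
G21 ; units = mm
G90 ; absolute positioning
G28 ; home
; layer 1
G0 Z1.865
G0 X0.000 Y0.000
G1 X27.318 Y0.000
G1 X27.318 Y5.728
G1 X8.357 Y5.728
G1 X8.357 Y12.842
G1 X0.000 Y12.842
G1 X0.000 Y0.000
; layer 2
G0 Z3.730
G0 X0.000 Y0.000
G1 X27.318 Y0.000
G1 X27.318 Y5.728
G1 X8.357 Y5.728
G1 X8.357 Y12.842
G1 X0.000 Y12.842
G1 X0.000 Y0.000
; layer 3
G0 Z5.595
G0 X0.000 Y0.000
G1 X27.318 Y0.000
G1 X27.318 Y5.728
G1 X8.357 Y5.728
G1 X8.357 Y12.842
G1 X0.000 Y12.842
G1 X0.000 Y0.000
; layer 4
G0 Z7.460
G0 X0.000 Y0.000
G1 X27.318 Y0.000
G1 X27.318 Y5.728
G1 X8.357 Y5.728
G1 X8.357 Y12.842
G1 X0.000 Y12.842
G1 X0.000 Y0.000
; layer 5
G0 Z9.325
G0 X0.000 Y0.000
G1 X27.318 Y0.000
G1 X27.318 Y5.728
G1 X8.357 Y5.728
G1 X8.357 Y12.842
G1 X0.000 Y12.842
G1 X0.000 Y0.000
; layer 6
G0 Z11.190
G0 X0.000 Y0.000
G1 X27.318 Y0.000
G1 X27.318 Y5.728
G1 X8.357 Y5.728
G1 X8.357 Y12.842
G1 X0.000 Y12.842
G1 X0.000 Y0.000
; layer 7
G0 Z13.055
G0 X0.000 Y0.000
G1 X27.318 Y0.000
G1 X27.318 Y5.728
G1 X8.357 Y5.728
G1 X8.357 Y12.842
G1 X0.000 Y12.842
G1 X0.000 Y0.000
M2 ; end

The solid is an L-shaped prism: outer 27.3 × 12.8 mm, arm thicknesses ≈ 5.73 mm (horizontal) and 8.36 mm (vertical), extruded 13.1 mm in z. Slicing at Δz = 1.865 mm — 7 equal slices spanning the solid's height, so layer i sits at z = i·h/7 — gives 7 non-empty perimeters. Each is a 6-segment closed polygon; G0 lifts to the layer z and rapids to the start vertex, then G1 traces the edges.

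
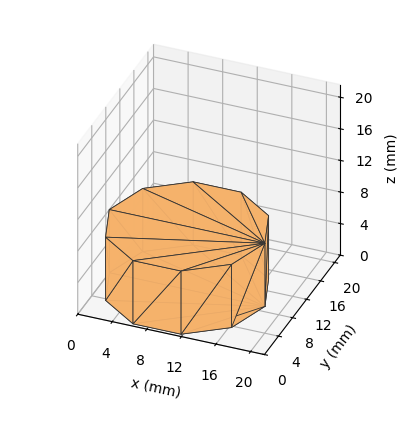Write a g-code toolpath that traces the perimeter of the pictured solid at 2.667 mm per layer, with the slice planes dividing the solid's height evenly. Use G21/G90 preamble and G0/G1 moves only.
Reading the render: the shape is a regular 10-sided prism (a cylinder approximated with 10 flat sides), circumscribed radius ≈ 9 mm, height ≈ 8 mm (dimensions read to the nearest mm from the axis ticks). For the g-code, the solid's height is divided into equal slices at the stated Δz and each level perimeter traced with G1 moves after a G0 lift.

; perimeter-only toolpath
G21 ; units = mm
G90 ; absolute positioning
G28 ; home
; layer 1
G0 Z2.667
G0 X18.000 Y9.000
G1 X16.281 Y14.290
G1 X11.781 Y17.560
G1 X6.219 Y17.560
G1 X1.719 Y14.290
G1 X0.000 Y9.000
G1 X1.719 Y3.710
G1 X6.219 Y0.440
G1 X11.781 Y0.440
G1 X16.281 Y3.710
G1 X18.000 Y9.000
; layer 2
G0 Z5.333
G0 X18.000 Y9.000
G1 X16.281 Y14.290
G1 X11.781 Y17.560
G1 X6.219 Y17.560
G1 X1.719 Y14.290
G1 X0.000 Y9.000
G1 X1.719 Y3.710
G1 X6.219 Y0.440
G1 X11.781 Y0.440
G1 X16.281 Y3.710
G1 X18.000 Y9.000
; layer 3
G0 Z8.000
G0 X18.000 Y9.000
G1 X16.281 Y14.290
G1 X11.781 Y17.560
G1 X6.219 Y17.560
G1 X1.719 Y14.290
G1 X0.000 Y9.000
G1 X1.719 Y3.710
G1 X6.219 Y0.440
G1 X11.781 Y0.440
G1 X16.281 Y3.710
G1 X18.000 Y9.000
M2 ; end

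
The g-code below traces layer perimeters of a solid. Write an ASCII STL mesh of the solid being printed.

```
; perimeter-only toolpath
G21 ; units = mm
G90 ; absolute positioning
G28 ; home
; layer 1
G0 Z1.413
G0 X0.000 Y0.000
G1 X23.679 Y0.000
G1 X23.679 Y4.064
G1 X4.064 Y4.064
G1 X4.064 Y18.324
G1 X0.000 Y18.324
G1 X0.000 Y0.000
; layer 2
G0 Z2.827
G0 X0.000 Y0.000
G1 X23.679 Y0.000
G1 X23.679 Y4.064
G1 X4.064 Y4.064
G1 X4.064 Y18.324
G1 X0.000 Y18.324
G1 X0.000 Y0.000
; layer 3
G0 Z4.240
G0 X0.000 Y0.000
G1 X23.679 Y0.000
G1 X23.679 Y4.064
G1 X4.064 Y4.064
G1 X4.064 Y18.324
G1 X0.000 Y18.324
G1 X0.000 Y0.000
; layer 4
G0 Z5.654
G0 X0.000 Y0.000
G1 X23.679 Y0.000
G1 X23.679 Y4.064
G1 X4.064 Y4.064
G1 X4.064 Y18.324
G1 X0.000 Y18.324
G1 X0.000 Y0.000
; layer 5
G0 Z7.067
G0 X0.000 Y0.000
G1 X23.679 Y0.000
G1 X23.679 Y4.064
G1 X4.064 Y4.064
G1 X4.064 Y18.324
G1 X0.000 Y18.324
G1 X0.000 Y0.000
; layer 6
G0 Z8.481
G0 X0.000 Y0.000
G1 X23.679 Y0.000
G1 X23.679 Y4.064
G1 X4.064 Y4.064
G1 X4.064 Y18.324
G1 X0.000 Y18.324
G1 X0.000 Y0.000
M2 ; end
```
solid part
  facet normal 0.0000 0.0000 -1.0000
    outer loop
      vertex 23.679 4.064 0.000
      vertex 23.679 0.000 0.000
      vertex 0.000 0.000 0.000
    endloop
  endfacet
  facet normal 0.0000 0.0000 -1.0000
    outer loop
      vertex 4.064 4.064 0.000
      vertex 23.679 4.064 0.000
      vertex 0.000 0.000 0.000
    endloop
  endfacet
  facet normal 0.0000 0.0000 -1.0000
    outer loop
      vertex 4.064 18.324 0.000
      vertex 4.064 4.064 0.000
      vertex 0.000 0.000 0.000
    endloop
  endfacet
  facet normal 0.0000 0.0000 -1.0000
    outer loop
      vertex 0.000 18.324 0.000
      vertex 4.064 18.324 0.000
      vertex 0.000 0.000 0.000
    endloop
  endfacet
  facet normal 0.0000 0.0000 1.0000
    outer loop
      vertex 0.000 0.000 8.481
      vertex 23.679 0.000 8.481
      vertex 23.679 4.064 8.481
    endloop
  endfacet
  facet normal 0.0000 0.0000 1.0000
    outer loop
      vertex 0.000 0.000 8.481
      vertex 23.679 4.064 8.481
      vertex 4.064 4.064 8.481
    endloop
  endfacet
  facet normal 0.0000 0.0000 1.0000
    outer loop
      vertex 0.000 0.000 8.481
      vertex 4.064 4.064 8.481
      vertex 4.064 18.324 8.481
    endloop
  endfacet
  facet normal 0.0000 0.0000 1.0000
    outer loop
      vertex 0.000 0.000 8.481
      vertex 4.064 18.324 8.481
      vertex 0.000 18.324 8.481
    endloop
  endfacet
  facet normal 0.0000 -1.0000 0.0000
    outer loop
      vertex 0.000 0.000 0.000
      vertex 23.679 0.000 0.000
      vertex 23.679 0.000 8.481
    endloop
  endfacet
  facet normal 0.0000 -1.0000 0.0000
    outer loop
      vertex 0.000 0.000 0.000
      vertex 23.679 0.000 8.481
      vertex 0.000 0.000 8.481
    endloop
  endfacet
  facet normal 1.0000 0.0000 0.0000
    outer loop
      vertex 23.679 0.000 0.000
      vertex 23.679 4.064 0.000
      vertex 23.679 4.064 8.481
    endloop
  endfacet
  facet normal 1.0000 0.0000 0.0000
    outer loop
      vertex 23.679 0.000 0.000
      vertex 23.679 4.064 8.481
      vertex 23.679 0.000 8.481
    endloop
  endfacet
  facet normal 0.0000 1.0000 0.0000
    outer loop
      vertex 23.679 4.064 0.000
      vertex 4.064 4.064 0.000
      vertex 4.064 4.064 8.481
    endloop
  endfacet
  facet normal 0.0000 1.0000 0.0000
    outer loop
      vertex 23.679 4.064 0.000
      vertex 4.064 4.064 8.481
      vertex 23.679 4.064 8.481
    endloop
  endfacet
  facet normal 1.0000 0.0000 0.0000
    outer loop
      vertex 4.064 4.064 0.000
      vertex 4.064 18.324 0.000
      vertex 4.064 18.324 8.481
    endloop
  endfacet
  facet normal 1.0000 0.0000 0.0000
    outer loop
      vertex 4.064 4.064 0.000
      vertex 4.064 18.324 8.481
      vertex 4.064 4.064 8.481
    endloop
  endfacet
  facet normal 0.0000 1.0000 0.0000
    outer loop
      vertex 4.064 18.324 0.000
      vertex 0.000 18.324 0.000
      vertex 0.000 18.324 8.481
    endloop
  endfacet
  facet normal 0.0000 1.0000 0.0000
    outer loop
      vertex 4.064 18.324 0.000
      vertex 0.000 18.324 8.481
      vertex 4.064 18.324 8.481
    endloop
  endfacet
  facet normal -1.0000 0.0000 0.0000
    outer loop
      vertex 0.000 18.324 0.000
      vertex 0.000 0.000 0.000
      vertex 0.000 0.000 8.481
    endloop
  endfacet
  facet normal -1.0000 0.0000 0.0000
    outer loop
      vertex 0.000 18.324 0.000
      vertex 0.000 0.000 8.481
      vertex 0.000 18.324 8.481
    endloop
  endfacet
endsolid part

The G0 Z moves step by Δz≈1.413 mm. Every layer's G1 loop is the same polygon, so the solid is a straight extrusion of it from z=0 to z≈8.48. Closing with flat bottom and top caps and triangulating gives 20 facets — an L-shaped prism: outer 23.7 × 18.3 mm, arm thicknesses ≈ 4.06 mm (horizontal) and 4.06 mm (vertical), extruded 8.48 mm in z.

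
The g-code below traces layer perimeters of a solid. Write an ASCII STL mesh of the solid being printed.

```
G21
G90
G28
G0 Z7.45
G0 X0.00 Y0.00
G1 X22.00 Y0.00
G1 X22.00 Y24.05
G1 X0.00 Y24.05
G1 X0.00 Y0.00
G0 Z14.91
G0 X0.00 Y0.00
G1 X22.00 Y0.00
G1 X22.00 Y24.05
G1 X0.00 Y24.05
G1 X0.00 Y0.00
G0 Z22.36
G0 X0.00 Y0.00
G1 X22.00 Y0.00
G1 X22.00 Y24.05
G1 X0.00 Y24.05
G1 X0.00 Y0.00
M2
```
solid part
  facet normal 0.0000 0.0000 -1.0000
    outer loop
      vertex 22.00 24.05 0.00
      vertex 22.00 0.00 0.00
      vertex 0.00 0.00 0.00
    endloop
  endfacet
  facet normal 0.0000 0.0000 -1.0000
    outer loop
      vertex 0.00 24.05 0.00
      vertex 22.00 24.05 0.00
      vertex 0.00 0.00 0.00
    endloop
  endfacet
  facet normal 0.0000 0.0000 1.0000
    outer loop
      vertex 0.00 0.00 22.36
      vertex 22.00 0.00 22.36
      vertex 22.00 24.05 22.36
    endloop
  endfacet
  facet normal 0.0000 0.0000 1.0000
    outer loop
      vertex 0.00 0.00 22.36
      vertex 22.00 24.05 22.36
      vertex 0.00 24.05 22.36
    endloop
  endfacet
  facet normal 0.0000 -1.0000 0.0000
    outer loop
      vertex 0.00 0.00 0.00
      vertex 22.00 0.00 0.00
      vertex 22.00 0.00 22.36
    endloop
  endfacet
  facet normal 0.0000 -1.0000 0.0000
    outer loop
      vertex 0.00 0.00 0.00
      vertex 22.00 0.00 22.36
      vertex 0.00 0.00 22.36
    endloop
  endfacet
  facet normal 0.0000 1.0000 0.0000
    outer loop
      vertex 22.00 24.05 22.36
      vertex 22.00 24.05 0.00
      vertex 0.00 24.05 0.00
    endloop
  endfacet
  facet normal 0.0000 1.0000 0.0000
    outer loop
      vertex 0.00 24.05 22.36
      vertex 22.00 24.05 22.36
      vertex 0.00 24.05 0.00
    endloop
  endfacet
  facet normal -1.0000 0.0000 0.0000
    outer loop
      vertex 0.00 24.05 22.36
      vertex 0.00 24.05 0.00
      vertex 0.00 0.00 0.00
    endloop
  endfacet
  facet normal -1.0000 0.0000 0.0000
    outer loop
      vertex 0.00 0.00 22.36
      vertex 0.00 24.05 22.36
      vertex 0.00 0.00 0.00
    endloop
  endfacet
  facet normal 1.0000 0.0000 0.0000
    outer loop
      vertex 22.00 0.00 0.00
      vertex 22.00 24.05 0.00
      vertex 22.00 24.05 22.36
    endloop
  endfacet
  facet normal 1.0000 0.0000 0.0000
    outer loop
      vertex 22.00 0.00 0.00
      vertex 22.00 24.05 22.36
      vertex 22.00 0.00 22.36
    endloop
  endfacet
endsolid part

The G0 Z moves step by Δz≈7.45 mm. Every layer's G1 loop is the same polygon, so the solid is a straight extrusion of it from z=0 to z≈22.4. Closing with flat bottom and top caps and triangulating gives 12 facets — a rectangular box, roughly 22 × 24.1 mm footprint and 22.4 mm tall.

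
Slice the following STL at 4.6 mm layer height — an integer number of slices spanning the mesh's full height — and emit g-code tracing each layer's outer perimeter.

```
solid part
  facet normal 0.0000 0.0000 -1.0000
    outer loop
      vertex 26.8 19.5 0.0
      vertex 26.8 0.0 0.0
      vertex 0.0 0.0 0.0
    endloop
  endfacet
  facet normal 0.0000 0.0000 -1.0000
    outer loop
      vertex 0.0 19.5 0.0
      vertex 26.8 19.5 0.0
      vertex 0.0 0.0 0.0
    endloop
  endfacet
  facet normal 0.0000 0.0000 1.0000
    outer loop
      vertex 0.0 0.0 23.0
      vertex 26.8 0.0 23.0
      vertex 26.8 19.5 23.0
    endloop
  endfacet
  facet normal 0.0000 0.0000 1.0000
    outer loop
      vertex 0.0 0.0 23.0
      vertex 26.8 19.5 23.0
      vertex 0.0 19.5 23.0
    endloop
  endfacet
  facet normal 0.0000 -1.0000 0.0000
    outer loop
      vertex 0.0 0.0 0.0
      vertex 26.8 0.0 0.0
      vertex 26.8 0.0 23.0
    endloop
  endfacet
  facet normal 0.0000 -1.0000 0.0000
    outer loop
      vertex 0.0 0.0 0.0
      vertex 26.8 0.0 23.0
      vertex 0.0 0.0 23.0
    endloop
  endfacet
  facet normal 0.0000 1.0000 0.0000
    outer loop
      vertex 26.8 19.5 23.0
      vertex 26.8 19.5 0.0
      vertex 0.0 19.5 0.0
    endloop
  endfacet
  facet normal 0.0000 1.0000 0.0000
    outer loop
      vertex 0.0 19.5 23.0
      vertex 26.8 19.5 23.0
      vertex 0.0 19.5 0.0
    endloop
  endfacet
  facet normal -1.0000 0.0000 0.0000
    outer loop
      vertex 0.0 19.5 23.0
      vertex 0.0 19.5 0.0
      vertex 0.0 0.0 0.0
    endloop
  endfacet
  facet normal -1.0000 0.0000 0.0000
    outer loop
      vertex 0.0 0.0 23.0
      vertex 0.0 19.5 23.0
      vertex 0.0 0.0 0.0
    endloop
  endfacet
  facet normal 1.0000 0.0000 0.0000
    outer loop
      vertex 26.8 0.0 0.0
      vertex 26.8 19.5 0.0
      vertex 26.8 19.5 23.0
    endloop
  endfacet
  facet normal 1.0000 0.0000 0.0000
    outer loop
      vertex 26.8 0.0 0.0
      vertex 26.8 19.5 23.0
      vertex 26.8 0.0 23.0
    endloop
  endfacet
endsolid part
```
; perimeter-only toolpath
G21 ; units = mm
G90 ; absolute positioning
G28 ; home
; layer 1
G0 Z4.6
G0 X0.0 Y0.0
G1 X26.8 Y0.0
G1 X26.8 Y19.5
G1 X0.0 Y19.5
G1 X0.0 Y0.0
; layer 2
G0 Z9.2
G0 X0.0 Y0.0
G1 X26.8 Y0.0
G1 X26.8 Y19.5
G1 X0.0 Y19.5
G1 X0.0 Y0.0
; layer 3
G0 Z13.8
G0 X0.0 Y0.0
G1 X26.8 Y0.0
G1 X26.8 Y19.5
G1 X0.0 Y19.5
G1 X0.0 Y0.0
; layer 4
G0 Z18.4
G0 X0.0 Y0.0
G1 X26.8 Y0.0
G1 X26.8 Y19.5
G1 X0.0 Y19.5
G1 X0.0 Y0.0
; layer 5
G0 Z23.0
G0 X0.0 Y0.0
G1 X26.8 Y0.0
G1 X26.8 Y19.5
G1 X0.0 Y19.5
G1 X0.0 Y0.0
M2 ; end

The solid is a rectangular box, roughly 26.8 × 19.5 mm footprint and 23 mm tall. Slicing at Δz = 4.6 mm — 5 equal slices spanning the solid's height, so layer i sits at z = i·h/5 — gives 5 non-empty perimeters. Each is a 4-segment closed polygon; G0 lifts to the layer z and rapids to the start vertex, then G1 traces the edges.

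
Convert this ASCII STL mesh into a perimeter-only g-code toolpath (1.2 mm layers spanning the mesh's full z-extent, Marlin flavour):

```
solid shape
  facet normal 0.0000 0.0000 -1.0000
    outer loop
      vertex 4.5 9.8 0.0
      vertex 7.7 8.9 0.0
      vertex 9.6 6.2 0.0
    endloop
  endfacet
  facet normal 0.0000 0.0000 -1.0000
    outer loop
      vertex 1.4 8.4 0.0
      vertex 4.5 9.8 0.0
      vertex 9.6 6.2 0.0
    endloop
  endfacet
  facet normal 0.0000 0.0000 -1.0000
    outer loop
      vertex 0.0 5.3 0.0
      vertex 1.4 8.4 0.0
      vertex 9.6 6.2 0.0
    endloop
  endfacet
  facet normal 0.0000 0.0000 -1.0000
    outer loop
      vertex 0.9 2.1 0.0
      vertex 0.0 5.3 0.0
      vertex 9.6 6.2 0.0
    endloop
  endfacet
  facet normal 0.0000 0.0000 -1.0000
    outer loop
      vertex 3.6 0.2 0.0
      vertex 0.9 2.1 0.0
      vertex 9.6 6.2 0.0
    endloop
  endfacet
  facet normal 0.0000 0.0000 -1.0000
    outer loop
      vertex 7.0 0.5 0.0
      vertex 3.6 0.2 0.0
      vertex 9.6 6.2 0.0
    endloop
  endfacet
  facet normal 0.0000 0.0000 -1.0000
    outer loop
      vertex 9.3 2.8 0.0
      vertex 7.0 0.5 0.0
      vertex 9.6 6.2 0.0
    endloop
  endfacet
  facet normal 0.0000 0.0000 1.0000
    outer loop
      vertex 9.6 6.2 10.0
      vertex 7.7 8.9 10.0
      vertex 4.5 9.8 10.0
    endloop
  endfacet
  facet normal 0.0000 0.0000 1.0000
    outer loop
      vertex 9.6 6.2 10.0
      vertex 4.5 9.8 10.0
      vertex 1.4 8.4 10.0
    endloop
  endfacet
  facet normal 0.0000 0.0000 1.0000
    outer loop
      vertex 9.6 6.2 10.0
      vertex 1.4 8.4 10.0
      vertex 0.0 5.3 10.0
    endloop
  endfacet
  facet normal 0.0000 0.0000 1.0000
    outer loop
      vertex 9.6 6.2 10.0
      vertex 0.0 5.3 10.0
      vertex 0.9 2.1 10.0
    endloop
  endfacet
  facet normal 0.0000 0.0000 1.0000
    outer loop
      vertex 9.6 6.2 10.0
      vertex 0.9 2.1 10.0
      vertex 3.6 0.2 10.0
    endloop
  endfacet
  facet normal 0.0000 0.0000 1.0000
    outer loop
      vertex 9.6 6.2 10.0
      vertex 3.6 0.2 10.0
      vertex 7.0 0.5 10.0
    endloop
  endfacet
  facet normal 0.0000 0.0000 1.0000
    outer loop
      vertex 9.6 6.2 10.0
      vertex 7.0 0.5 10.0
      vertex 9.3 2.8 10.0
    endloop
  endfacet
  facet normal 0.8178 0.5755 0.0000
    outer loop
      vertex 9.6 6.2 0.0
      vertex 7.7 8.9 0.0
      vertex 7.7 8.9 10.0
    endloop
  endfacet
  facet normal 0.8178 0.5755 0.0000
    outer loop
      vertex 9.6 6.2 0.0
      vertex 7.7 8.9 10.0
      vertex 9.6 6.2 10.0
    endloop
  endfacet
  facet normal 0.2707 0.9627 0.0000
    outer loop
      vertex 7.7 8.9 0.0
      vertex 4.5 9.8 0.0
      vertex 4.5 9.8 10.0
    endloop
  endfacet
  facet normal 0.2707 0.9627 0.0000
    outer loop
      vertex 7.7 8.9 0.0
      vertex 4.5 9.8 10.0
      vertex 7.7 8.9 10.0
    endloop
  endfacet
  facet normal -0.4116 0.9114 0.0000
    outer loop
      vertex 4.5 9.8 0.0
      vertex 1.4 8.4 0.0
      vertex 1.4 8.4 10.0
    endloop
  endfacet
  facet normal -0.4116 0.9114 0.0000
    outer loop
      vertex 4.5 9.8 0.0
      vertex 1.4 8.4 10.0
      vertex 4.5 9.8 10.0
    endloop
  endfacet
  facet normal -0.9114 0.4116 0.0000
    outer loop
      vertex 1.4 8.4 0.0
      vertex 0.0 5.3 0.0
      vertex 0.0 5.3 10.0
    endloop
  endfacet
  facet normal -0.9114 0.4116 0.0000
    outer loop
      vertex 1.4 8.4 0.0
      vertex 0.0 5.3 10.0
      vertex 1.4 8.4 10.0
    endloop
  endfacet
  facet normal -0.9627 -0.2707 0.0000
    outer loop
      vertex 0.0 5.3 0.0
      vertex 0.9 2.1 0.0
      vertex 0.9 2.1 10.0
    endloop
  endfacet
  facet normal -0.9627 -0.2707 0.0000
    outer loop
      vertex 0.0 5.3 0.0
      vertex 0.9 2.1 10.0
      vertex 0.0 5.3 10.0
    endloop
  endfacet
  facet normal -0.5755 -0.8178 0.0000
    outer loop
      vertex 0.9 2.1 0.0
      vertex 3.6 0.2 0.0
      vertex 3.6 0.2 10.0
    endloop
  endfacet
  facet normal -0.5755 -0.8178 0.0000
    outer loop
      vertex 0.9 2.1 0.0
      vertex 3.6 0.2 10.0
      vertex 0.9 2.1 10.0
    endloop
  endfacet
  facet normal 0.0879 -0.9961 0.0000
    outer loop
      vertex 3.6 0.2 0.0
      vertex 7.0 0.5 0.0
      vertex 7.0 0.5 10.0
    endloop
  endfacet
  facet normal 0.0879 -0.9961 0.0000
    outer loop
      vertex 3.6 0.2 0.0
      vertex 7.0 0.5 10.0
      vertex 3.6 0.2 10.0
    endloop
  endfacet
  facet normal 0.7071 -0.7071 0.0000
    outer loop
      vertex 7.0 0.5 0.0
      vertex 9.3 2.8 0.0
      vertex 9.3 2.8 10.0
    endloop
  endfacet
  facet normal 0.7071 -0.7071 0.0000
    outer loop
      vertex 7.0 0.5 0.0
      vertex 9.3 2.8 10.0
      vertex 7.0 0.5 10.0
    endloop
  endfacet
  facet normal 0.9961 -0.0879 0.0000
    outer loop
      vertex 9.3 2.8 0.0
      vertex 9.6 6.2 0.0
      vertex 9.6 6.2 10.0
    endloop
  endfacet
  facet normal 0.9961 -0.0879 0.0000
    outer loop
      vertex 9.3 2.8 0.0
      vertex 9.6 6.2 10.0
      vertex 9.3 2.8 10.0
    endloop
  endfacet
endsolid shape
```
; perimeter-only toolpath
G21 ; units = mm
G90 ; absolute positioning
G28 ; home
; layer 1
G0 Z1.2
G0 X9.6 Y6.2
G1 X7.7 Y8.9
G1 X4.5 Y9.8
G1 X1.4 Y8.4
G1 X0.0 Y5.3
G1 X0.9 Y2.1
G1 X3.6 Y0.2
G1 X7.0 Y0.5
G1 X9.3 Y2.8
G1 X9.6 Y6.2
; layer 2
G0 Z2.5
G0 X9.6 Y6.2
G1 X7.7 Y8.9
G1 X4.5 Y9.8
G1 X1.4 Y8.4
G1 X0.0 Y5.3
G1 X0.9 Y2.1
G1 X3.6 Y0.2
G1 X7.0 Y0.5
G1 X9.3 Y2.8
G1 X9.6 Y6.2
; layer 3
G0 Z3.8
G0 X9.6 Y6.2
G1 X7.7 Y8.9
G1 X4.5 Y9.8
G1 X1.4 Y8.4
G1 X0.0 Y5.3
G1 X0.9 Y2.1
G1 X3.6 Y0.2
G1 X7.0 Y0.5
G1 X9.3 Y2.8
G1 X9.6 Y6.2
; layer 4
G0 Z5.0
G0 X9.6 Y6.2
G1 X7.7 Y8.9
G1 X4.5 Y9.8
G1 X1.4 Y8.4
G1 X0.0 Y5.3
G1 X0.9 Y2.1
G1 X3.6 Y0.2
G1 X7.0 Y0.5
G1 X9.3 Y2.8
G1 X9.6 Y6.2
; layer 5
G0 Z6.2
G0 X9.6 Y6.2
G1 X7.7 Y8.9
G1 X4.5 Y9.8
G1 X1.4 Y8.4
G1 X0.0 Y5.3
G1 X0.9 Y2.1
G1 X3.6 Y0.2
G1 X7.0 Y0.5
G1 X9.3 Y2.8
G1 X9.6 Y6.2
; layer 6
G0 Z7.5
G0 X9.6 Y6.2
G1 X7.7 Y8.9
G1 X4.5 Y9.8
G1 X1.4 Y8.4
G1 X0.0 Y5.3
G1 X0.9 Y2.1
G1 X3.6 Y0.2
G1 X7.0 Y0.5
G1 X9.3 Y2.8
G1 X9.6 Y6.2
; layer 7
G0 Z8.8
G0 X9.6 Y6.2
G1 X7.7 Y8.9
G1 X4.5 Y9.8
G1 X1.4 Y8.4
G1 X0.0 Y5.3
G1 X0.9 Y2.1
G1 X3.6 Y0.2
G1 X7.0 Y0.5
G1 X9.3 Y2.8
G1 X9.6 Y6.2
; layer 8
G0 Z10.0
G0 X9.6 Y6.2
G1 X7.7 Y8.9
G1 X4.5 Y9.8
G1 X1.4 Y8.4
G1 X0.0 Y5.3
G1 X0.9 Y2.1
G1 X3.6 Y0.2
G1 X7.0 Y0.5
G1 X9.3 Y2.8
G1 X9.6 Y6.2
M2 ; end

The solid is a regular 9-sided prism (a cylinder approximated with 9 flat sides), circumscribed radius ≈ 4.9 mm, height ≈ 10 mm. Slicing at Δz = 1.2 mm — 8 equal slices spanning the solid's height, so layer i sits at z = i·h/8 — gives 8 non-empty perimeters. Each is a 9-segment closed polygon; G0 lifts to the layer z and rapids to the start vertex, then G1 traces the edges.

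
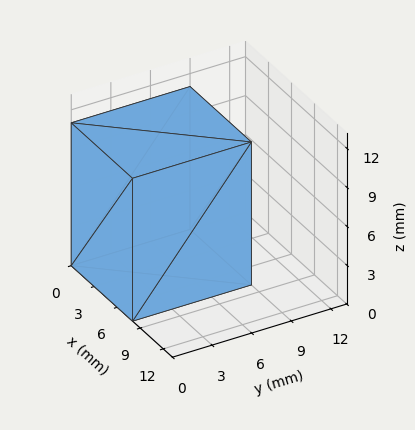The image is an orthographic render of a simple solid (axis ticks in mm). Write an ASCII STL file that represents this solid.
Reading the render: the shape is a rectangular box, roughly 8 × 9 mm footprint and 11 mm tall (dimensions read to the nearest mm from the axis ticks). For the STL, each face is triangulated and given an outward normal.

solid part
  facet normal 0.0000 0.0000 -1.0000
    outer loop
      vertex 8.000 9.000 0.000
      vertex 8.000 0.000 0.000
      vertex 0.000 0.000 0.000
    endloop
  endfacet
  facet normal 0.0000 0.0000 -1.0000
    outer loop
      vertex 0.000 9.000 0.000
      vertex 8.000 9.000 0.000
      vertex 0.000 0.000 0.000
    endloop
  endfacet
  facet normal 0.0000 0.0000 1.0000
    outer loop
      vertex 0.000 0.000 11.000
      vertex 8.000 0.000 11.000
      vertex 8.000 9.000 11.000
    endloop
  endfacet
  facet normal 0.0000 0.0000 1.0000
    outer loop
      vertex 0.000 0.000 11.000
      vertex 8.000 9.000 11.000
      vertex 0.000 9.000 11.000
    endloop
  endfacet
  facet normal 0.0000 -1.0000 0.0000
    outer loop
      vertex 0.000 0.000 0.000
      vertex 8.000 0.000 0.000
      vertex 8.000 0.000 11.000
    endloop
  endfacet
  facet normal 0.0000 -1.0000 0.0000
    outer loop
      vertex 0.000 0.000 0.000
      vertex 8.000 0.000 11.000
      vertex 0.000 0.000 11.000
    endloop
  endfacet
  facet normal 0.0000 1.0000 0.0000
    outer loop
      vertex 8.000 9.000 11.000
      vertex 8.000 9.000 0.000
      vertex 0.000 9.000 0.000
    endloop
  endfacet
  facet normal 0.0000 1.0000 0.0000
    outer loop
      vertex 0.000 9.000 11.000
      vertex 8.000 9.000 11.000
      vertex 0.000 9.000 0.000
    endloop
  endfacet
  facet normal -1.0000 0.0000 0.0000
    outer loop
      vertex 0.000 9.000 11.000
      vertex 0.000 9.000 0.000
      vertex 0.000 0.000 0.000
    endloop
  endfacet
  facet normal -1.0000 0.0000 0.0000
    outer loop
      vertex 0.000 0.000 11.000
      vertex 0.000 9.000 11.000
      vertex 0.000 0.000 0.000
    endloop
  endfacet
  facet normal 1.0000 0.0000 0.0000
    outer loop
      vertex 8.000 0.000 0.000
      vertex 8.000 9.000 0.000
      vertex 8.000 9.000 11.000
    endloop
  endfacet
  facet normal 1.0000 0.0000 0.0000
    outer loop
      vertex 8.000 0.000 0.000
      vertex 8.000 9.000 11.000
      vertex 8.000 0.000 11.000
    endloop
  endfacet
endsolid part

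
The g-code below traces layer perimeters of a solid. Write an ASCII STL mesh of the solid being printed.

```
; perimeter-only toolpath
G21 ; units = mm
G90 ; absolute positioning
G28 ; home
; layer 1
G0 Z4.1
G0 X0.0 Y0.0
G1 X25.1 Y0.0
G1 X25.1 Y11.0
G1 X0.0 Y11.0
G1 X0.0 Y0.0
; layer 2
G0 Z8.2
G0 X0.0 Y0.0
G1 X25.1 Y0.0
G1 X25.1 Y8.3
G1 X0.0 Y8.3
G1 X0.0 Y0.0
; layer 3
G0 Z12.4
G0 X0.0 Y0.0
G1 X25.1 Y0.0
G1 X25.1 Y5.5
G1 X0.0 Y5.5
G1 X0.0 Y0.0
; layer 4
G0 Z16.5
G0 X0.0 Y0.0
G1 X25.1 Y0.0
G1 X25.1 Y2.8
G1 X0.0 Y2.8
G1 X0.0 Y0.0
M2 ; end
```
solid part
  facet normal 0.0000 0.0000 -1.0000
    outer loop
      vertex 25.1 13.8 0.0
      vertex 25.1 0.0 0.0
      vertex 0.0 0.0 0.0
    endloop
  endfacet
  facet normal 0.0000 0.0000 -1.0000
    outer loop
      vertex 0.0 13.8 0.0
      vertex 25.1 13.8 0.0
      vertex 0.0 0.0 0.0
    endloop
  endfacet
  facet normal 0.0000 -1.0000 0.0000
    outer loop
      vertex 0.0 0.0 0.0
      vertex 25.1 0.0 0.0
      vertex 25.1 0.0 20.6
    endloop
  endfacet
  facet normal 0.0000 -1.0000 0.0000
    outer loop
      vertex 0.0 0.0 0.0
      vertex 25.1 0.0 20.6
      vertex 0.0 0.0 20.6
    endloop
  endfacet
  facet normal 0.0000 0.8308 0.5566
    outer loop
      vertex 0.0 0.0 20.6
      vertex 25.1 0.0 20.6
      vertex 25.1 13.8 0.0
    endloop
  endfacet
  facet normal 0.0000 0.8308 0.5566
    outer loop
      vertex 0.0 0.0 20.6
      vertex 25.1 13.8 0.0
      vertex 0.0 13.8 0.0
    endloop
  endfacet
  facet normal -1.0000 0.0000 0.0000
    outer loop
      vertex 0.0 0.0 20.6
      vertex 0.0 13.8 0.0
      vertex 0.0 0.0 0.0
    endloop
  endfacet
  facet normal 1.0000 0.0000 0.0000
    outer loop
      vertex 25.1 0.0 0.0
      vertex 25.1 13.8 0.0
      vertex 25.1 0.0 20.6
    endloop
  endfacet
endsolid part

The G0 Z moves step by Δz≈4.1 mm. The G1 loops shrink linearly with z, so the solid tapers from its base footprint up to z≈20.6. Closing with a flat bottom cap and the tapered top and triangulating gives 8 facets — a wedge (ramp): 25.1 × 13.8 mm base, rising to 20.6 mm along the y=0 edge and sloping linearly to z=0 at y=13.8.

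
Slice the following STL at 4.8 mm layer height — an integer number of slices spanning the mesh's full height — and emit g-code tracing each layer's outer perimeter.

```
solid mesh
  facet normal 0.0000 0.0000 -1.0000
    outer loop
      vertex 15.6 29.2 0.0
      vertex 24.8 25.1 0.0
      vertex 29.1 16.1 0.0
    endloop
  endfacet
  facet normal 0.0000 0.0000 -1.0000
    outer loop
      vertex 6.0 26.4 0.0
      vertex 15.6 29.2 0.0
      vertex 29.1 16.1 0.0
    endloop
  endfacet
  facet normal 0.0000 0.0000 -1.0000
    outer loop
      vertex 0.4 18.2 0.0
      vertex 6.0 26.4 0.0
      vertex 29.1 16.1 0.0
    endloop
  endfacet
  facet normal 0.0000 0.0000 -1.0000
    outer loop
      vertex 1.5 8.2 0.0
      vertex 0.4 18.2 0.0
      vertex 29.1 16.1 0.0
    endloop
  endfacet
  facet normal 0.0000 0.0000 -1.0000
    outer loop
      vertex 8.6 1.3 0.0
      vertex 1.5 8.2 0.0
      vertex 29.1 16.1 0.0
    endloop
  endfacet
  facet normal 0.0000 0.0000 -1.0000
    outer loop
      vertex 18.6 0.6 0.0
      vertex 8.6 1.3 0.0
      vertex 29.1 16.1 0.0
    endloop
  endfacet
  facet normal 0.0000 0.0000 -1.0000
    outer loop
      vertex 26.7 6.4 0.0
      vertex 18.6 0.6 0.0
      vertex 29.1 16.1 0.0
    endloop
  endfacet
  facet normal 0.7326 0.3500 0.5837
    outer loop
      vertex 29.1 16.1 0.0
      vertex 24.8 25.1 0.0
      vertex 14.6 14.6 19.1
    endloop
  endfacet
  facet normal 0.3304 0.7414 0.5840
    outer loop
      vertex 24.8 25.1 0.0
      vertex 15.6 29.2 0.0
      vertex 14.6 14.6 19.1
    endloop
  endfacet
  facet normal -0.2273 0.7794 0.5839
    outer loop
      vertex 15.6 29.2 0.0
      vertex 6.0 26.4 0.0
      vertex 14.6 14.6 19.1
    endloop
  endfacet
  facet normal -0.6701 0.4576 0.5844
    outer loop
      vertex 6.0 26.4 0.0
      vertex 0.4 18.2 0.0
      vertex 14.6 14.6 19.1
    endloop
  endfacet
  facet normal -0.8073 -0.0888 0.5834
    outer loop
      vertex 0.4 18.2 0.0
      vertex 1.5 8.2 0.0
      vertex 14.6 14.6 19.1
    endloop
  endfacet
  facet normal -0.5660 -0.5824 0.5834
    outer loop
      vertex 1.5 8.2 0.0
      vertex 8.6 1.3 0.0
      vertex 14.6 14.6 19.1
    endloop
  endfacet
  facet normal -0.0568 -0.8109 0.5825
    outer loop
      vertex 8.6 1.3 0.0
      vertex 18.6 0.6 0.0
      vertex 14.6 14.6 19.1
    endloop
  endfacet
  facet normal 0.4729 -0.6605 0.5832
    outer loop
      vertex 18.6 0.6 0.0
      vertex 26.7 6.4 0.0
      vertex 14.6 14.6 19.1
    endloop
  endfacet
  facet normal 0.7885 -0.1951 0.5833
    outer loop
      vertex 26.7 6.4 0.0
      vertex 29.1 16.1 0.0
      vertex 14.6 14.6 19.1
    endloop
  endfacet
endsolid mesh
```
; perimeter-only toolpath
G21 ; units = mm
G90 ; absolute positioning
G28 ; home
; layer 1
G0 Z4.8
G0 X25.5 Y15.7
G1 X22.2 Y22.5
G1 X15.3 Y25.5
G1 X8.2 Y23.4
G1 X4.0 Y17.3
G1 X4.8 Y9.8
G1 X10.1 Y4.6
G1 X17.6 Y4.1
G1 X23.7 Y8.5
G1 X25.5 Y15.7
; layer 2
G0 Z9.6
G0 X21.9 Y15.4
G1 X19.7 Y19.9
G1 X15.1 Y21.9
G1 X10.3 Y20.5
G1 X7.5 Y16.4
G1 X8.1 Y11.4
G1 X11.6 Y8.0
G1 X16.6 Y7.6
G1 X20.6 Y10.5
G1 X21.9 Y15.4
; layer 3
G0 Z14.3
G0 X18.2 Y15.0
G1 X17.1 Y17.2
G1 X14.8 Y18.2
G1 X12.4 Y17.5
G1 X11.0 Y15.5
G1 X11.3 Y13.0
G1 X13.1 Y11.3
G1 X15.6 Y11.1
G1 X17.6 Y12.5
G1 X18.2 Y15.0
M2 ; end

The solid is a regular 9-sided pyramid, base circumscribed radius ≈ 14.6 mm, apex at z ≈ 19.1 mm. Slicing at Δz = 4.8 mm — 4 equal slices spanning the solid's height, so layer i sits at z = i·h/4 — gives 3 non-empty perimeters. Each is a 9-segment closed polygon; G0 lifts to the layer z and rapids to the start vertex, then G1 traces the edges. The cross-section shrinks linearly with z (the slice at the apex is degenerate and omitted).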